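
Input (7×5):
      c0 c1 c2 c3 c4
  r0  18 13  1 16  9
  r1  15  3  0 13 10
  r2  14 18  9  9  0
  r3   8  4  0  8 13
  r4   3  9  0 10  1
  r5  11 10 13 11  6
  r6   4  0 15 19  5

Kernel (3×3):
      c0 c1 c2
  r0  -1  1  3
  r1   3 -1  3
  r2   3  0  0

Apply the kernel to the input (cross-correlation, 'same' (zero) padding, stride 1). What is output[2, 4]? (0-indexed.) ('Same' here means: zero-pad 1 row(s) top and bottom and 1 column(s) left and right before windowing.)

The receptive field on the zero-padded input at this output position is [13 10 0 / 9 0 0 / 8 13 0]. Elementwise product with the kernel and sum: 13·-1 + 10·1 + 0·3 + 9·3 + 0·-1 + 0·3 + 8·3.

48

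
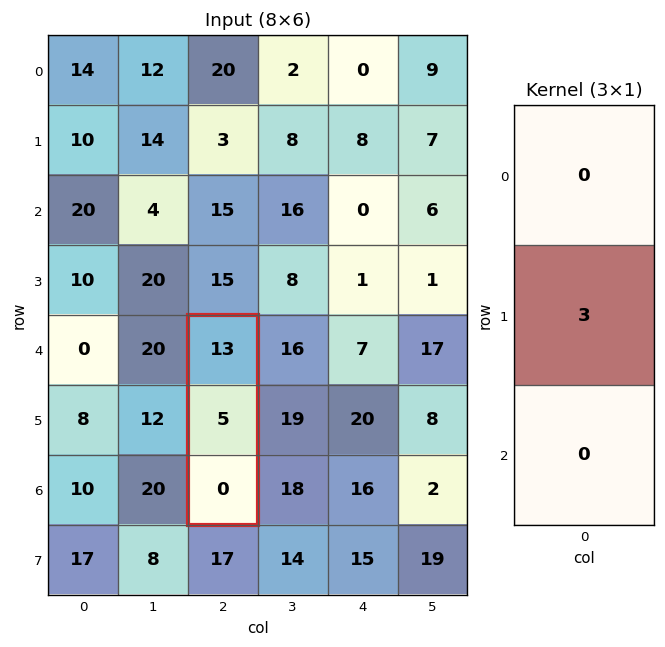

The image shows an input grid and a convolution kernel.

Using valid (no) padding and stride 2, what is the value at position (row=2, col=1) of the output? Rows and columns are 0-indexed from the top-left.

The receptive field on the input at this output position is [13 / 5 / 0]. Elementwise product with the kernel and sum: 5·3.

15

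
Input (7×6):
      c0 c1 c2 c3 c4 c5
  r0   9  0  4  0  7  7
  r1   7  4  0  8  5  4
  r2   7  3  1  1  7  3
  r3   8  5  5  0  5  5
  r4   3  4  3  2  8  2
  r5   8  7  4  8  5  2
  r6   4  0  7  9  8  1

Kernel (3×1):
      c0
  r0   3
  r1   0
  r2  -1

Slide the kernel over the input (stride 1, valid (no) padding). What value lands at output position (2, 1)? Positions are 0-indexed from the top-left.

5

The receptive field on the input at this output position is [3 / 5 / 4]. Elementwise product with the kernel and sum: 3·3 + 4·-1.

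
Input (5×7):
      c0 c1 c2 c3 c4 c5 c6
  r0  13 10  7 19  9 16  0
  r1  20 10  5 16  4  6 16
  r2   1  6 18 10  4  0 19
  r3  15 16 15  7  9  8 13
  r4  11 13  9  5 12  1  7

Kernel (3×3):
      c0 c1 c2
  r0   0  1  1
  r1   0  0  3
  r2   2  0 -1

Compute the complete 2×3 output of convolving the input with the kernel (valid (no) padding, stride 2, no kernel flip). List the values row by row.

Output[0,0]: The receptive field on the input at this output position is [13 10 7 / 20 10 5 / 1 6 18]. Elementwise product with the kernel and sum: 10·1 + 7·1 + 5·3 + 1·2 + 18·-1.

16 72 53
82 47 75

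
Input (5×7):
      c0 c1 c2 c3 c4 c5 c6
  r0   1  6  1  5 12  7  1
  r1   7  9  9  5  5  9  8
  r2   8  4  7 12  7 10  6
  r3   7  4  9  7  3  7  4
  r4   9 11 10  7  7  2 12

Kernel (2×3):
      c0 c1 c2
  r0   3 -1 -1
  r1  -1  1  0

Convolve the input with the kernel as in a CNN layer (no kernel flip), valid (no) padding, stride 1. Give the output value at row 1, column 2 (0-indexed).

The receptive field on the input at this output position is [9 5 5 / 7 12 7]. Elementwise product with the kernel and sum: 9·3 + 5·-1 + 5·-1 + 7·-1 + 12·1.

22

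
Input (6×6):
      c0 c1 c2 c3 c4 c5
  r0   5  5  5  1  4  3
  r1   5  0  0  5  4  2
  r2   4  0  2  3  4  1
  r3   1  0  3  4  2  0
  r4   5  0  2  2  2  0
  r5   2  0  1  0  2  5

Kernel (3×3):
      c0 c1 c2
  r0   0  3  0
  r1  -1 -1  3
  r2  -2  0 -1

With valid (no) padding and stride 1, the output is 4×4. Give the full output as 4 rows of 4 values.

0 27 2 2
-3 3 14 0
-4 13 2 2
-4 13 10 -3

Output[0,0]: The receptive field on the input at this output position is [5 5 5 / 5 0 0 / 4 0 2]. Elementwise product with the kernel and sum: 5·3 + 5·-1 + 0·-1 + 0·3 + 4·-2 + 2·-1.
Output[0,1]: The receptive field on the input at this output position is [5 5 1 / 0 0 5 / 0 2 3]. Elementwise product with the kernel and sum: 5·3 + 0·-1 + 0·-1 + 5·3 + 0·-2 + 3·-1.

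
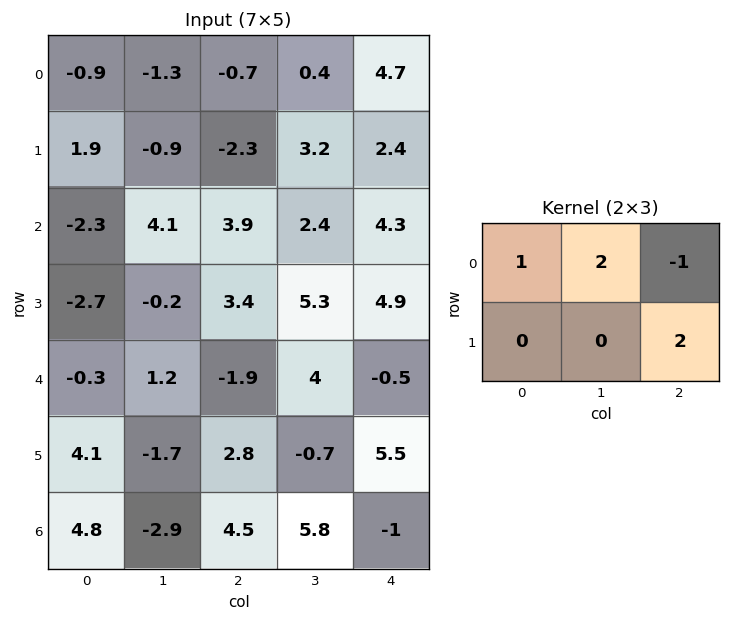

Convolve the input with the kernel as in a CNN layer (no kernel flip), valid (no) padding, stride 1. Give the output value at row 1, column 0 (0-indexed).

The receptive field on the input at this output position is [1.9 -0.9 -2.3 / -2.3 4.1 3.9]. Elementwise product with the kernel and sum: 1.9·1 + -0.9·2 + -2.3·-1 + 3.9·2.

10.2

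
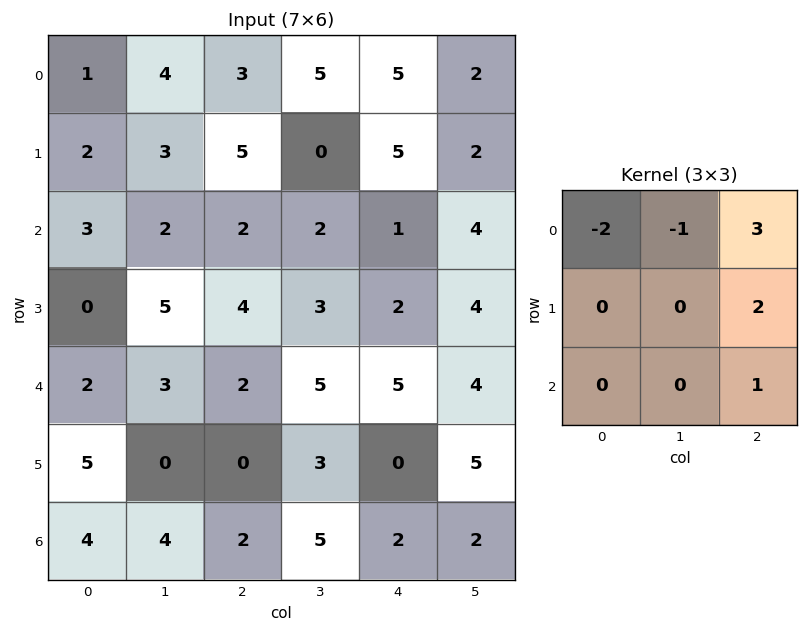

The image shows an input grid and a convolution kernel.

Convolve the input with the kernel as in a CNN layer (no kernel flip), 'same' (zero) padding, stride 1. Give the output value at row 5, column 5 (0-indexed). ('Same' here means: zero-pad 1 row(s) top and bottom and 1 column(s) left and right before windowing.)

The receptive field on the zero-padded input at this output position is [5 4 0 / 0 5 0 / 2 2 0]. Elementwise product with the kernel and sum: 5·-2 + 4·-1 + 0·3 + 0·2 + 0·1.

-14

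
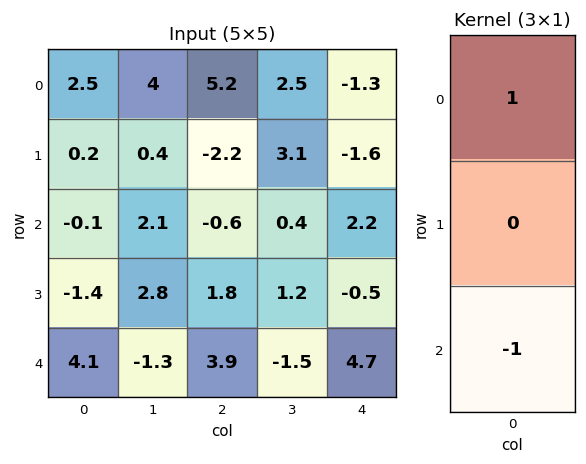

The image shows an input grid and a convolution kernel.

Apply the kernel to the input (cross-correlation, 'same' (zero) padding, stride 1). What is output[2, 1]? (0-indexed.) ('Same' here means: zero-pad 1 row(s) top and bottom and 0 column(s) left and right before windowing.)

-2.4

The receptive field on the zero-padded input at this output position is [0.4 / 2.1 / 2.8]. Elementwise product with the kernel and sum: 0.4·1 + 2.8·-1.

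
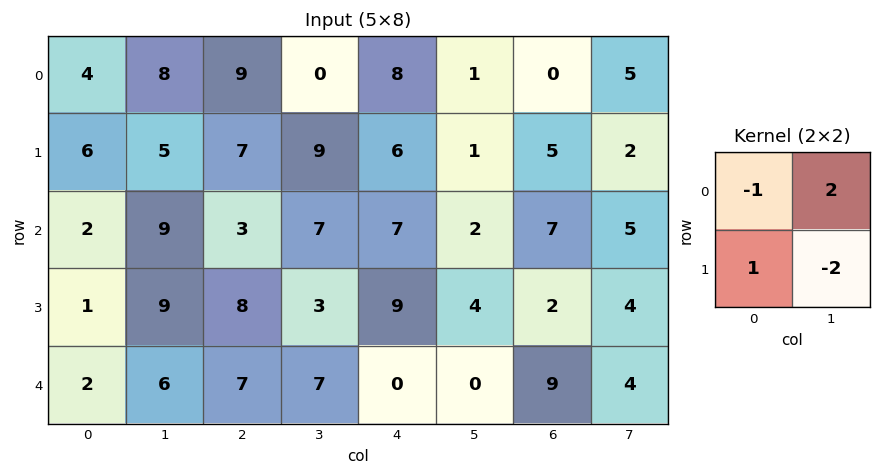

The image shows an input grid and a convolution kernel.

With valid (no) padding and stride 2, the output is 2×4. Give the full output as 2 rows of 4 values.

Output[0,0]: The receptive field on the input at this output position is [4 8 / 6 5]. Elementwise product with the kernel and sum: 4·-1 + 8·2 + 6·1 + 5·-2.
Output[0,1]: The receptive field on the input at this output position is [9 0 / 7 9]. Elementwise product with the kernel and sum: 9·-1 + 0·2 + 7·1 + 9·-2.

8 -20 -2 11
-1 13 -2 -3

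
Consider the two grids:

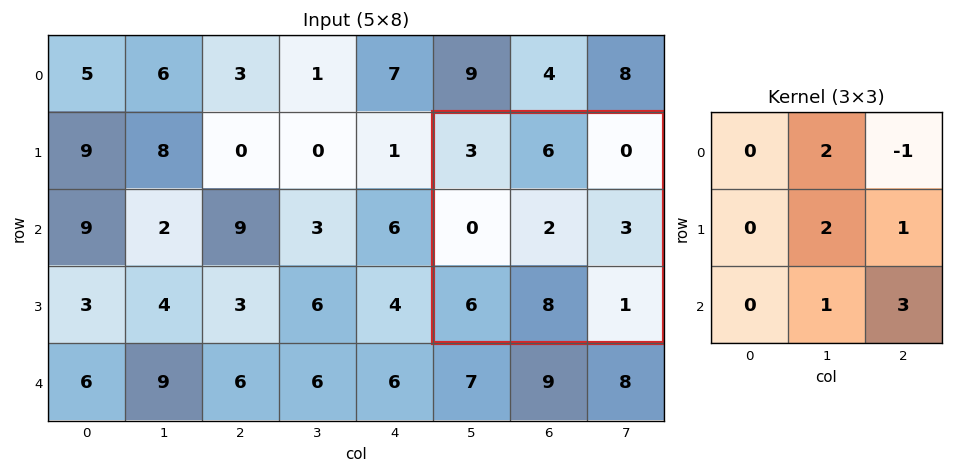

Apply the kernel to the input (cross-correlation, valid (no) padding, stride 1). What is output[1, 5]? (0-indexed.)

30

The receptive field on the input at this output position is [3 6 0 / 0 2 3 / 6 8 1]. Elementwise product with the kernel and sum: 6·2 + 0·-1 + 2·2 + 3·1 + 8·1 + 1·3.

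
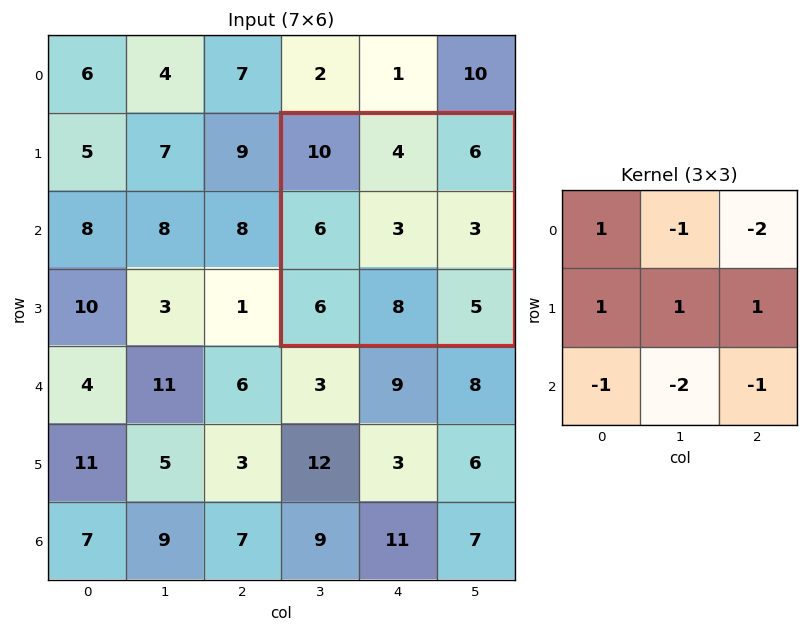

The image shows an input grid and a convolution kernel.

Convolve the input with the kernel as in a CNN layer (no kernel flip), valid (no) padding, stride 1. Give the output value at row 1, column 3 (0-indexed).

-21

The receptive field on the input at this output position is [10 4 6 / 6 3 3 / 6 8 5]. Elementwise product with the kernel and sum: 10·1 + 4·-1 + 6·-2 + 6·1 + 3·1 + 3·1 + 6·-1 + 8·-2 + 5·-1.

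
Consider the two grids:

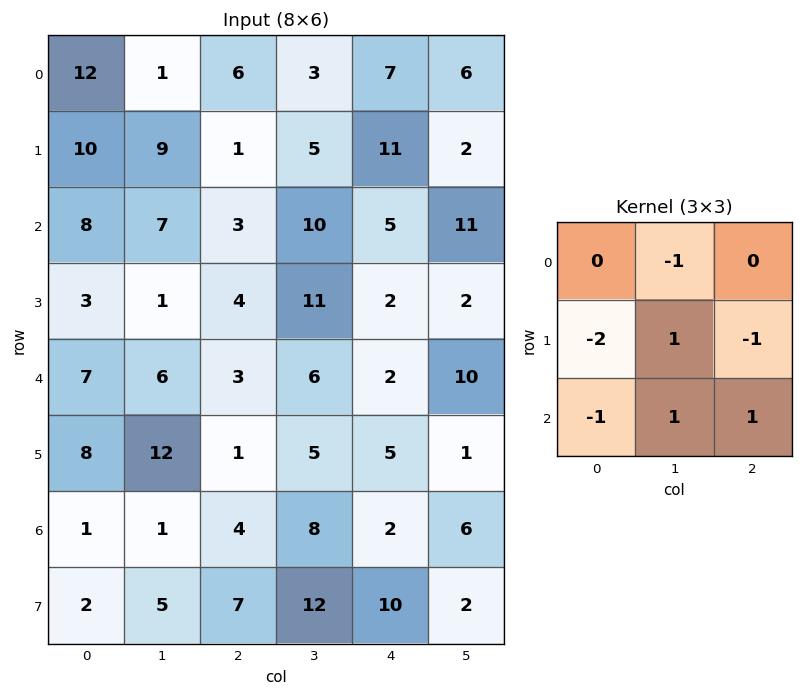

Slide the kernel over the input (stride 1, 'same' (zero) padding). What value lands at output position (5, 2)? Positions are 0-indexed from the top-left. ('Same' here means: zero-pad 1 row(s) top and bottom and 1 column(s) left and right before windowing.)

The receptive field on the zero-padded input at this output position is [6 3 6 / 12 1 5 / 1 4 8]. Elementwise product with the kernel and sum: 3·-1 + 12·-2 + 1·1 + 5·-1 + 1·-1 + 4·1 + 8·1.

-20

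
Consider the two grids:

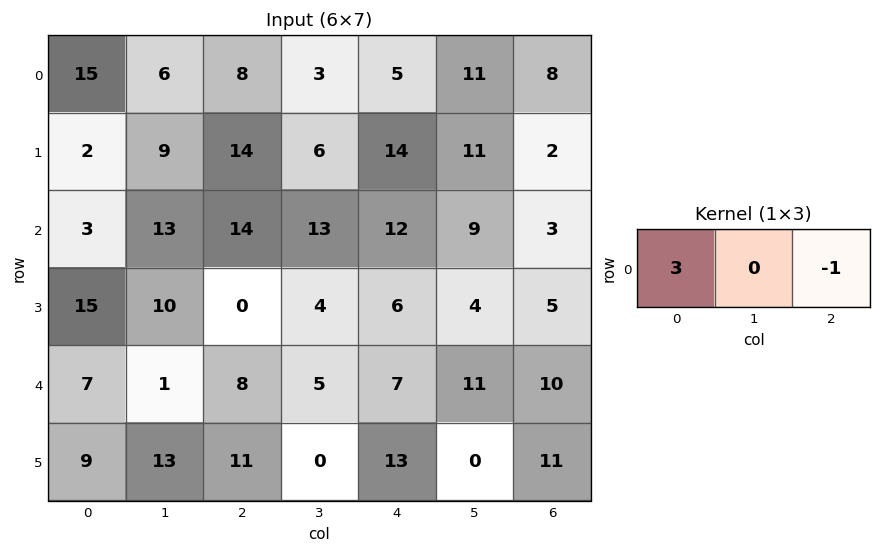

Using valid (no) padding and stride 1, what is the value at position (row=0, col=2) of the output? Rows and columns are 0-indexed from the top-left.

19

The receptive field on the input at this output position is [8 3 5]. Elementwise product with the kernel and sum: 8·3 + 5·-1.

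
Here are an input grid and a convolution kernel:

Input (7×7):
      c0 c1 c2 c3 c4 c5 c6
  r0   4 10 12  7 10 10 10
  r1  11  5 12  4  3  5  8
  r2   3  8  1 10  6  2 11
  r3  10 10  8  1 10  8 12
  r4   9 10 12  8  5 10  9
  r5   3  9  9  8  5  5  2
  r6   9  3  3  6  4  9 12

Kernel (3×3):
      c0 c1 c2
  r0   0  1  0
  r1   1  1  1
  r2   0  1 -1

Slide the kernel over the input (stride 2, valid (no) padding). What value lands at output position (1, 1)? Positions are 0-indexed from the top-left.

The receptive field on the input at this output position is [1 10 6 / 8 1 10 / 12 8 5]. Elementwise product with the kernel and sum: 10·1 + 8·1 + 1·1 + 10·1 + 8·1 + 5·-1.

32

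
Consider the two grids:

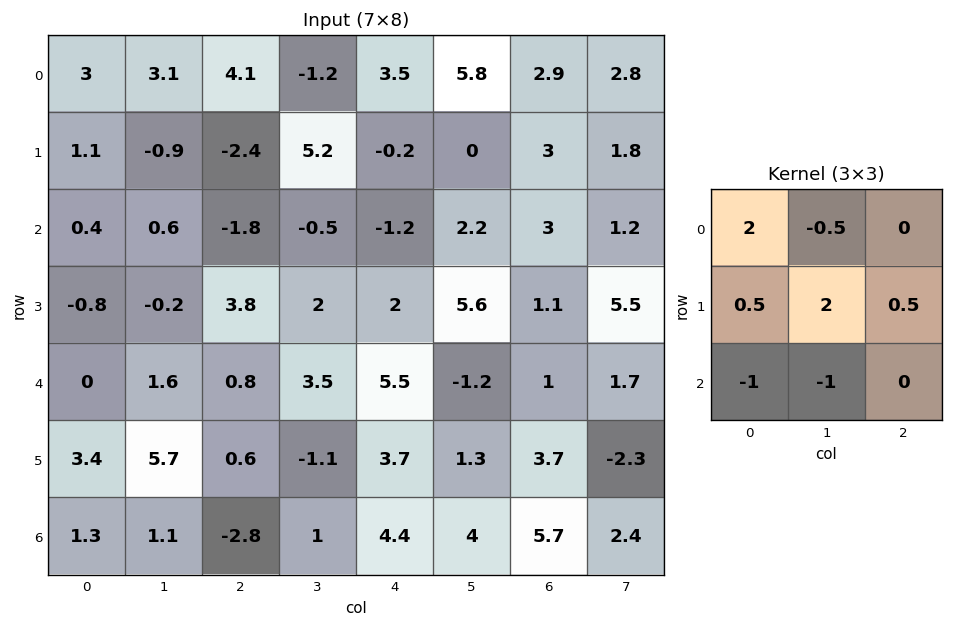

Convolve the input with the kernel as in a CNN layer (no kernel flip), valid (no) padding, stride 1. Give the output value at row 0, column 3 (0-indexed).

The receptive field on the input at this output position is [-1.2 3.5 5.8 / 5.2 -0.2 0 / -0.5 -1.2 2.2]. Elementwise product with the kernel and sum: -1.2·2 + 3.5·-0.5 + 5.2·0.5 + -0.2·2 + 0·0.5 + -0.5·-1 + -1.2·-1.

-0.25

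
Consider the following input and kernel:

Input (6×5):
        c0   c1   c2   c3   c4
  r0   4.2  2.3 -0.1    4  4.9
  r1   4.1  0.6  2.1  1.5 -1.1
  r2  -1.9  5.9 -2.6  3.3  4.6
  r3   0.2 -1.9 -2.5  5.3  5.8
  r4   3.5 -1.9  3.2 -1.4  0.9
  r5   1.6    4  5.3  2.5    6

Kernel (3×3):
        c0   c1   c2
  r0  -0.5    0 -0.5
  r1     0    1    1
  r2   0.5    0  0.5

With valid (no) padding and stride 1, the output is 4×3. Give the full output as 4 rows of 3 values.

Output[0,0]: The receptive field on the input at this output position is [4.2 2.3 -0.1 / 4.1 0.6 2.1 / -1.9 5.9 -2.6]. Elementwise product with the kernel and sum: 4.2·-0.5 + -0.1·-0.5 + 0.6·1 + 2.1·1 + -1.9·0.5 + -2.6·0.5.
Output[0,1]: The receptive field on the input at this output position is [2.3 -0.1 4 / 0.6 2.1 1.5 / 5.9 -2.6 3.3]. Elementwise product with the kernel and sum: 2.3·-0.5 + 4·-0.5 + 2.1·1 + 1.5·1 + 5.9·0.5 + 3.3·0.5.

-1.6 5.05 -1
-0.95 1.35 9.05
1.2 -3.45 12.15
5.9 3.35 3.5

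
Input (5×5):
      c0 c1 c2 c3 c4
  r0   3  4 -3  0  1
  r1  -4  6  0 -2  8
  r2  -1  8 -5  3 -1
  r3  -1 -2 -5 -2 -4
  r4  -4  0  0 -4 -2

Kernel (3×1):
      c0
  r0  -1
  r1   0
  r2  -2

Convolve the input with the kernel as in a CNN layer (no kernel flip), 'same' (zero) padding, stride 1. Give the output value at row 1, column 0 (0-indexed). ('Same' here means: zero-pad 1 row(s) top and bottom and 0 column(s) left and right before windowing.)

-1

The receptive field on the zero-padded input at this output position is [3 / -4 / -1]. Elementwise product with the kernel and sum: 3·-1 + -1·-2.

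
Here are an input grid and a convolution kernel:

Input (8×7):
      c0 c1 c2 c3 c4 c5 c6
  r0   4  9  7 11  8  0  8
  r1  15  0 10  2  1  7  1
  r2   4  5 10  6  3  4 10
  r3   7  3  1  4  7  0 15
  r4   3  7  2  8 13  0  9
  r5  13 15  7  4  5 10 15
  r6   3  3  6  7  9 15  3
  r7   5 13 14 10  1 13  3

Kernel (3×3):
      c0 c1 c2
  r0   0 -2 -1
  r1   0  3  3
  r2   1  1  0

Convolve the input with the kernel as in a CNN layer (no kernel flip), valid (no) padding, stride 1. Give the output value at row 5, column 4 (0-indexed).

33

The receptive field on the input at this output position is [5 10 15 / 9 15 3 / 1 13 3]. Elementwise product with the kernel and sum: 10·-2 + 15·-1 + 15·3 + 3·3 + 1·1 + 13·1.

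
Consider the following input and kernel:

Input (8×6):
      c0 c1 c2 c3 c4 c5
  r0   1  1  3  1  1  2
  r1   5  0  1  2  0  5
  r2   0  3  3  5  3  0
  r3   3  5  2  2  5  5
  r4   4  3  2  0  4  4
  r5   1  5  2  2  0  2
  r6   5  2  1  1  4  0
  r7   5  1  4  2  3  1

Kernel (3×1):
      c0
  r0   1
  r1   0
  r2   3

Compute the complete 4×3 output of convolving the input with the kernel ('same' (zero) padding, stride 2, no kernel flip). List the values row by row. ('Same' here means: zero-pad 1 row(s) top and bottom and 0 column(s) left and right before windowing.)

Output[0,0]: The receptive field on the zero-padded input at this output position is [0 / 1 / 5]. Elementwise product with the kernel and sum: 0·1 + 5·3.
Output[0,1]: The receptive field on the zero-padded input at this output position is [0 / 3 / 1]. Elementwise product with the kernel and sum: 0·1 + 1·3.

15 3 0
14 7 15
6 8 5
16 14 9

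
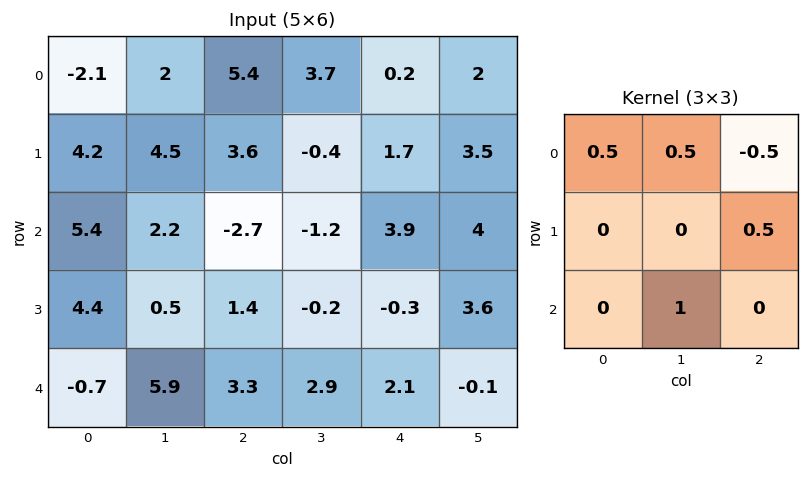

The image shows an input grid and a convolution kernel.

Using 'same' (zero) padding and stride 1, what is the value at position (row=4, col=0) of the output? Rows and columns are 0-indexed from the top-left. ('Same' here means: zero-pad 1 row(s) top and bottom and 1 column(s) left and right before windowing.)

The receptive field on the zero-padded input at this output position is [0 4.4 0.5 / 0 -0.7 5.9 / 0 0 0]. Elementwise product with the kernel and sum: 0·0.5 + 4.4·0.5 + 0.5·-0.5 + 5.9·0.5 + 0·1.

4.9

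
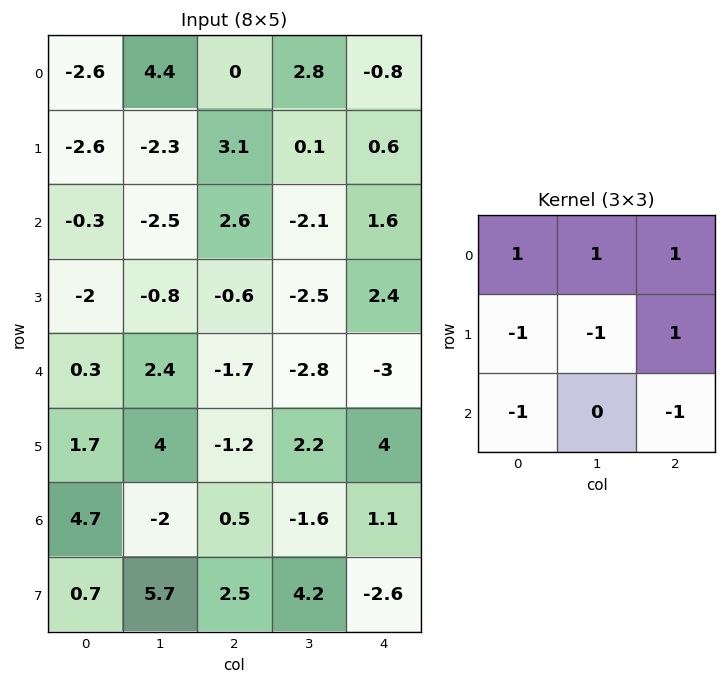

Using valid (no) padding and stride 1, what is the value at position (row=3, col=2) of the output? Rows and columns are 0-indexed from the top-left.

-2

The receptive field on the input at this output position is [-0.6 -2.5 2.4 / -1.7 -2.8 -3 / -1.2 2.2 4]. Elementwise product with the kernel and sum: -0.6·1 + -2.5·1 + 2.4·1 + -1.7·-1 + -2.8·-1 + -3·1 + -1.2·-1 + 4·-1.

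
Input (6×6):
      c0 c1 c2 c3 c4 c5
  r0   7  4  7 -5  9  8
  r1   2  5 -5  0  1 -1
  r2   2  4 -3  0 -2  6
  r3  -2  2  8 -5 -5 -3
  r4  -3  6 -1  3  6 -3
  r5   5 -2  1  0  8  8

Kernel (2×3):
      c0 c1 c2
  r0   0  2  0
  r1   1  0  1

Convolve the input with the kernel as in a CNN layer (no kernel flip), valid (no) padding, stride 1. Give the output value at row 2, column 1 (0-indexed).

The receptive field on the input at this output position is [4 -3 0 / 2 8 -5]. Elementwise product with the kernel and sum: -3·2 + 2·1 + -5·1.

-9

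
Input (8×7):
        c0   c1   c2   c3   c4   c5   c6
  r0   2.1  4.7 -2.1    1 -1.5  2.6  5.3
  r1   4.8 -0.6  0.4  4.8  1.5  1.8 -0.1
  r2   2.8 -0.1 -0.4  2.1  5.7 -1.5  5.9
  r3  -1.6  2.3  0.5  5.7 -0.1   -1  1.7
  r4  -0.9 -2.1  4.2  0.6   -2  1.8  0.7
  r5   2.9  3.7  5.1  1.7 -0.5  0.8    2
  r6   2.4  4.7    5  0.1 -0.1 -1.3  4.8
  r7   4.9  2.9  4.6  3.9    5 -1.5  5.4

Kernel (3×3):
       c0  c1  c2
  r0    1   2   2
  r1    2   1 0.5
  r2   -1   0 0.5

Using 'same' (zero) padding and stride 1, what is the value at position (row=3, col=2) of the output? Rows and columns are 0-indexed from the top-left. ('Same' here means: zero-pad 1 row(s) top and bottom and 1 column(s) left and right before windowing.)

The receptive field on the zero-padded input at this output position is [-0.1 -0.4 2.1 / 2.3 0.5 5.7 / -2.1 4.2 0.6]. Elementwise product with the kernel and sum: -0.1·1 + -0.4·2 + 2.1·2 + 2.3·2 + 0.5·1 + 5.7·0.5 + -2.1·-1 + 0.6·0.5.

13.65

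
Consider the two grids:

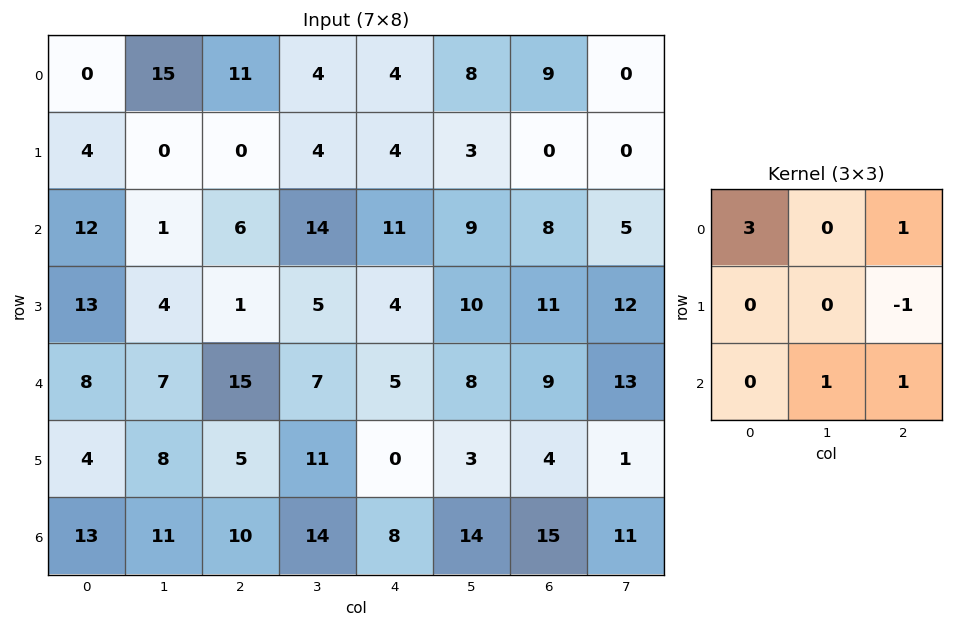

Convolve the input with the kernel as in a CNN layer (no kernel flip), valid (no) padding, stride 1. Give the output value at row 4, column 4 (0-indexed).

The receptive field on the input at this output position is [5 8 9 / 0 3 4 / 8 14 15]. Elementwise product with the kernel and sum: 5·3 + 9·1 + 4·-1 + 14·1 + 15·1.

49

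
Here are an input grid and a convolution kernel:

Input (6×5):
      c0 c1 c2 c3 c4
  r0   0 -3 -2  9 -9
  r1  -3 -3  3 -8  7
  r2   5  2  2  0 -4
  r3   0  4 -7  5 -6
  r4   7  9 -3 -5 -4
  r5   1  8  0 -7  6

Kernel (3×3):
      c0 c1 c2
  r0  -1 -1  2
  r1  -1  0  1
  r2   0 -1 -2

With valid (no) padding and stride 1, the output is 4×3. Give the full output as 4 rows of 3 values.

-1 16 -13
19 -21 20
-13 10 4
-36 13 -16

Output[0,0]: The receptive field on the input at this output position is [0 -3 -2 / -3 -3 3 / 5 2 2]. Elementwise product with the kernel and sum: 0·-1 + -3·-1 + -2·2 + -3·-1 + 3·1 + 2·-1 + 2·-2.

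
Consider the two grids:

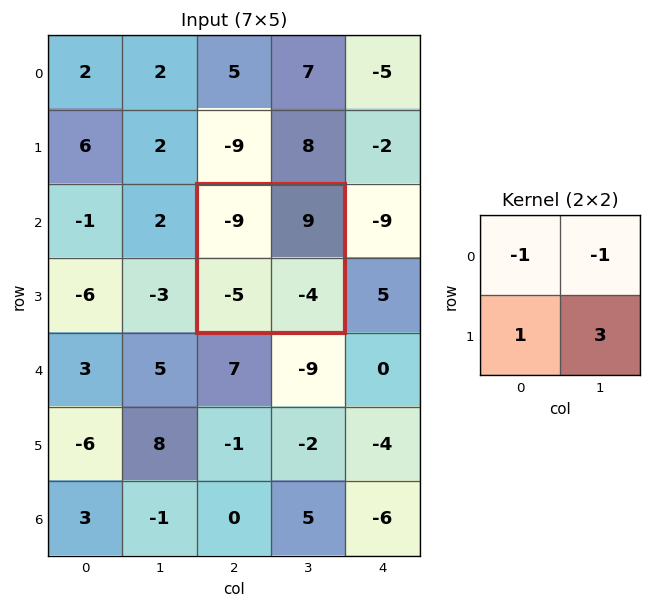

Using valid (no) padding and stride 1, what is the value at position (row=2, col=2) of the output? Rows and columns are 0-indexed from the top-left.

The receptive field on the input at this output position is [-9 9 / -5 -4]. Elementwise product with the kernel and sum: -9·-1 + 9·-1 + -5·1 + -4·3.

-17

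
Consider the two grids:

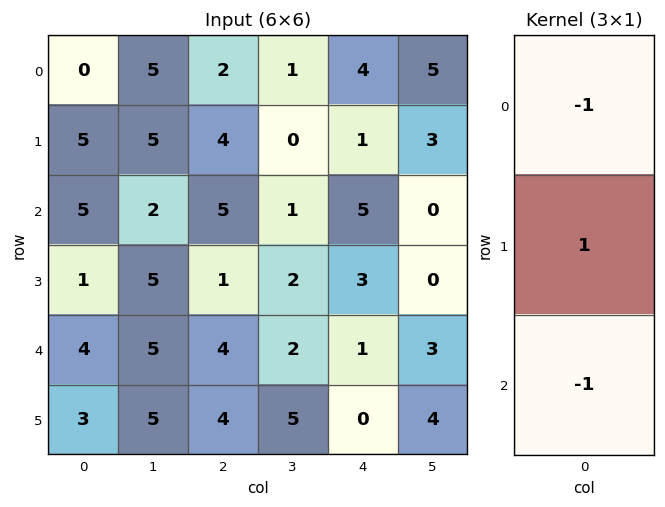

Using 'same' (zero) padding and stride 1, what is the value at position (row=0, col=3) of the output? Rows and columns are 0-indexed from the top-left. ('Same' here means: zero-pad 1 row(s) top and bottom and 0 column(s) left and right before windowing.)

The receptive field on the zero-padded input at this output position is [0 / 1 / 0]. Elementwise product with the kernel and sum: 0·-1 + 1·1 + 0·-1.

1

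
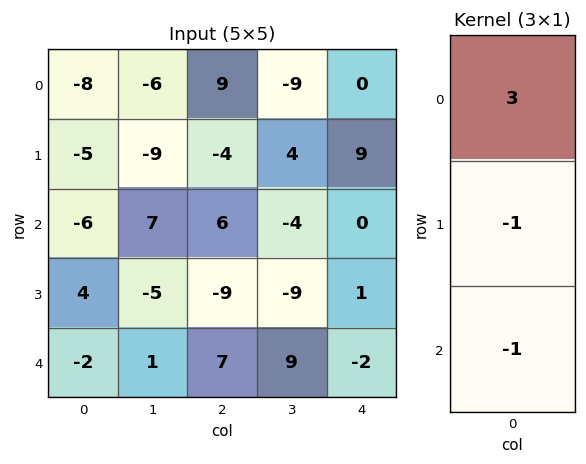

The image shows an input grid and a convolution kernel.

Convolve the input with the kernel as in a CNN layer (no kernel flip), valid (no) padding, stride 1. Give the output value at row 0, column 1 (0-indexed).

-16

The receptive field on the input at this output position is [-6 / -9 / 7]. Elementwise product with the kernel and sum: -6·3 + -9·-1 + 7·-1.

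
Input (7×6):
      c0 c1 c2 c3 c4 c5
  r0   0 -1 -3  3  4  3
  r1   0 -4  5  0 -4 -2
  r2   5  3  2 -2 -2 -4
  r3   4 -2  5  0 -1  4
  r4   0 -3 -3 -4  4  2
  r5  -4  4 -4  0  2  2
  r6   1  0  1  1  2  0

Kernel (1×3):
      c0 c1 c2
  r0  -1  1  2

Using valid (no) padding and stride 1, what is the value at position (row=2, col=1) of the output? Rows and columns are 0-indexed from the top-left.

-5

The receptive field on the input at this output position is [3 2 -2]. Elementwise product with the kernel and sum: 3·-1 + 2·1 + -2·2.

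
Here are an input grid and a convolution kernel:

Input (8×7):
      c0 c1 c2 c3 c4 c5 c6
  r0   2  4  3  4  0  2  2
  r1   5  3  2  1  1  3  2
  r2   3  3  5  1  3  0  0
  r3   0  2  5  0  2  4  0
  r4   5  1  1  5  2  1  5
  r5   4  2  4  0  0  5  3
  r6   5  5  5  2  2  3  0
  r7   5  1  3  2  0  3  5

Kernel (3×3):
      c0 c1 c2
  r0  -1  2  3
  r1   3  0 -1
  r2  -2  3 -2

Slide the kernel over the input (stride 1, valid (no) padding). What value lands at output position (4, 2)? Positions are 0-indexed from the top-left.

The receptive field on the input at this output position is [1 5 2 / 4 0 0 / 5 2 2]. Elementwise product with the kernel and sum: 1·-1 + 5·2 + 2·3 + 4·3 + 0·-1 + 5·-2 + 2·3 + 2·-2.

19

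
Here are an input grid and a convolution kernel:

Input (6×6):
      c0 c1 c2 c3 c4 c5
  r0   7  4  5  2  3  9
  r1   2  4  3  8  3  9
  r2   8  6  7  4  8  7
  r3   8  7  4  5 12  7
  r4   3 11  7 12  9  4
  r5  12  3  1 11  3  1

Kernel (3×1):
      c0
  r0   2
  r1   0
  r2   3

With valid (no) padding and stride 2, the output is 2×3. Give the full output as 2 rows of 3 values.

38 31 30
25 35 43

Output[0,0]: The receptive field on the input at this output position is [7 / 2 / 8]. Elementwise product with the kernel and sum: 7·2 + 8·3.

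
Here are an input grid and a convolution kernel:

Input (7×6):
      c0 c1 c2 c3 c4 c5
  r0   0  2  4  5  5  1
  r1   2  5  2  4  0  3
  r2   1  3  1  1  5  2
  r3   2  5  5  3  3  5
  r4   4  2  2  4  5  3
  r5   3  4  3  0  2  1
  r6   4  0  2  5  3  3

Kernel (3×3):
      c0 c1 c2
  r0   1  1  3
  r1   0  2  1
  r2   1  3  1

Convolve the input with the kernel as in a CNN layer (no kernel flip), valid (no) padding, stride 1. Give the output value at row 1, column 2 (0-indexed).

The receptive field on the input at this output position is [2 4 0 / 1 1 5 / 5 3 3]. Elementwise product with the kernel and sum: 2·1 + 4·1 + 0·3 + 1·2 + 5·1 + 5·1 + 3·3 + 3·1.

30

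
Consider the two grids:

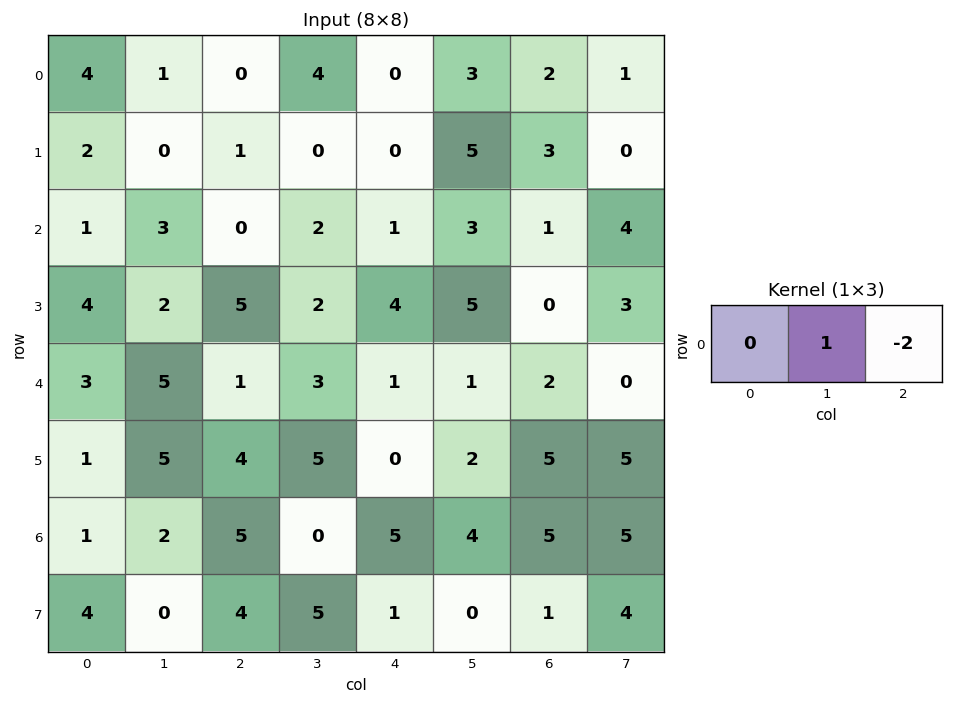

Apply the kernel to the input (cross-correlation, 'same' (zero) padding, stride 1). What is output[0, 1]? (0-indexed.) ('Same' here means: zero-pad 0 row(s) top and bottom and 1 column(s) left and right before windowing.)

1

The receptive field on the zero-padded input at this output position is [4 1 0]. Elementwise product with the kernel and sum: 1·1 + 0·-2.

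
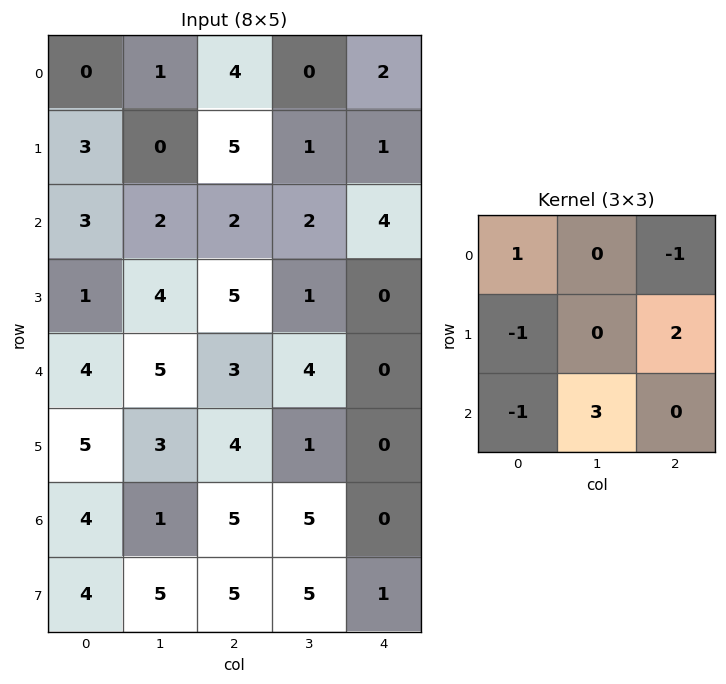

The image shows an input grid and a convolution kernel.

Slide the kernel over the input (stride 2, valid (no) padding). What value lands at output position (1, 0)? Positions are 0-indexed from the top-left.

21

The receptive field on the input at this output position is [3 2 2 / 1 4 5 / 4 5 3]. Elementwise product with the kernel and sum: 3·1 + 2·-1 + 1·-1 + 5·2 + 4·-1 + 5·3.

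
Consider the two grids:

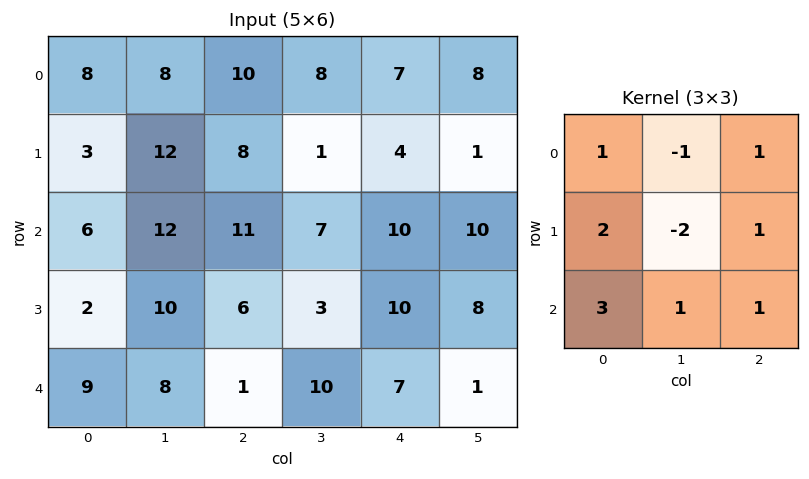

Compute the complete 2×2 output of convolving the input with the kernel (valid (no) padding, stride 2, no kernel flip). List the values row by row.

Output[0,0]: The receptive field on the input at this output position is [8 8 10 / 3 12 8 / 6 12 11]. Elementwise product with the kernel and sum: 8·1 + 8·-1 + 10·1 + 3·2 + 12·-2 + 8·1 + 6·3 + 12·1 + 11·1.

41 77
31 50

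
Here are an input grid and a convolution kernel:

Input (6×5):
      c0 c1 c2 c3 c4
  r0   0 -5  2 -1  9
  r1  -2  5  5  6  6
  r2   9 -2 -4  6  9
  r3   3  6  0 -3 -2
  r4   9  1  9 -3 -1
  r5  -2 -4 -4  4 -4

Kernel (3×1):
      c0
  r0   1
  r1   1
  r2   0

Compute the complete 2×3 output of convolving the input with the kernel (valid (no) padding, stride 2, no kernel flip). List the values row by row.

-2 7 15
12 -4 7

Output[0,0]: The receptive field on the input at this output position is [0 / -2 / 9]. Elementwise product with the kernel and sum: 0·1 + -2·1.
Output[0,1]: The receptive field on the input at this output position is [2 / 5 / -4]. Elementwise product with the kernel and sum: 2·1 + 5·1.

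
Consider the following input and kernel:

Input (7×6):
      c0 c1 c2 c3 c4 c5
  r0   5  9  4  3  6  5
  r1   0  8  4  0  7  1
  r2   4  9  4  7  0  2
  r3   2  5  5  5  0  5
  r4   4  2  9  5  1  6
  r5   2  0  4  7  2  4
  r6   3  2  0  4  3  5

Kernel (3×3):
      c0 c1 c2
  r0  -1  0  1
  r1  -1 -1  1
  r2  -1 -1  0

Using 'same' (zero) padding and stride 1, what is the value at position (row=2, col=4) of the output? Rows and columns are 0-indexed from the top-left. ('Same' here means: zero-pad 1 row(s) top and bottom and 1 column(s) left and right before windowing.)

The receptive field on the zero-padded input at this output position is [0 7 1 / 7 0 2 / 5 0 5]. Elementwise product with the kernel and sum: 0·-1 + 1·1 + 7·-1 + 0·-1 + 2·1 + 5·-1 + 0·-1.

-9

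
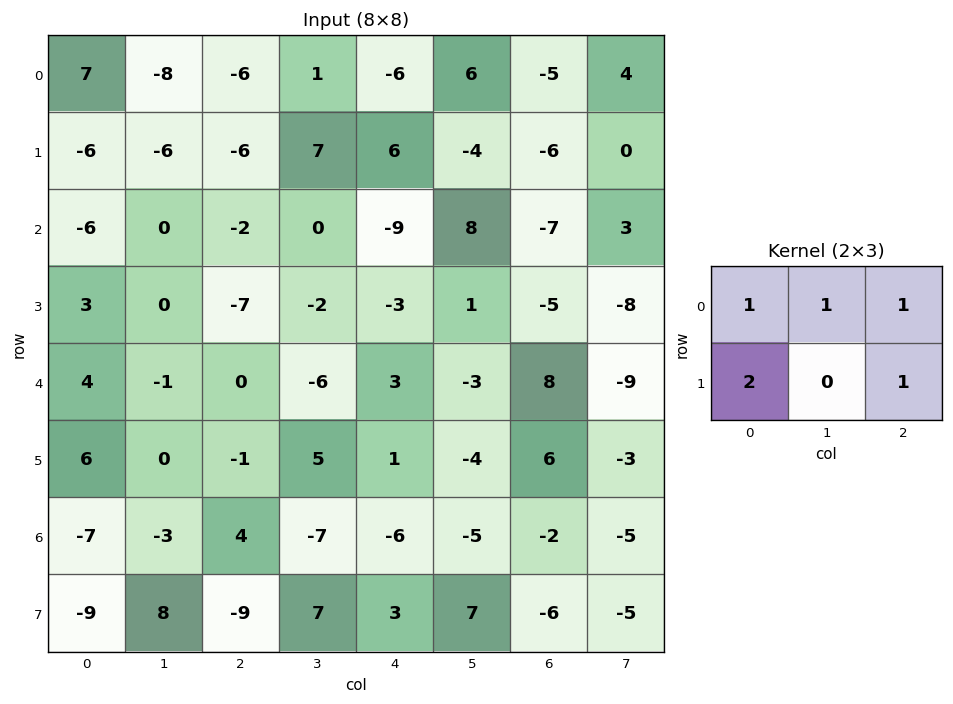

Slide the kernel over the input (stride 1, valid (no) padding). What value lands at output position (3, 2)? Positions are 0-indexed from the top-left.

The receptive field on the input at this output position is [-7 -2 -3 / 0 -6 3]. Elementwise product with the kernel and sum: -7·1 + -2·1 + -3·1 + 0·2 + 3·1.

-9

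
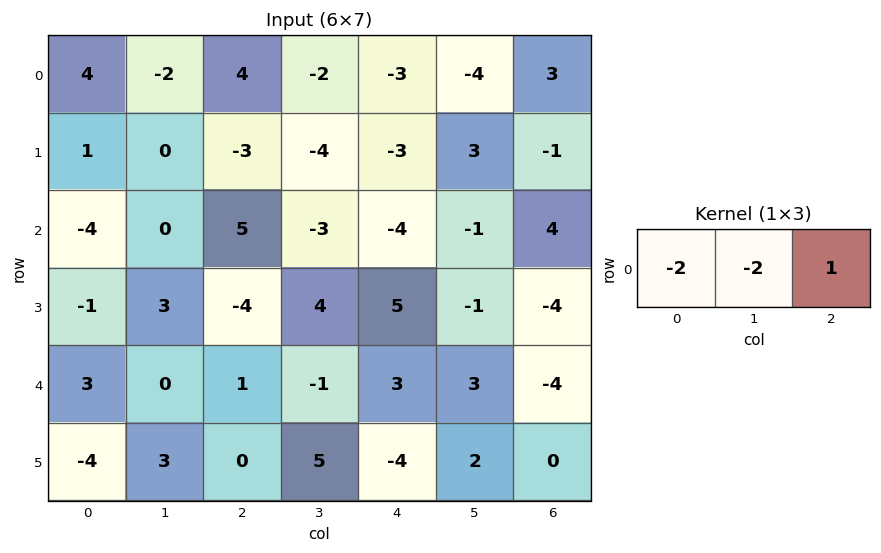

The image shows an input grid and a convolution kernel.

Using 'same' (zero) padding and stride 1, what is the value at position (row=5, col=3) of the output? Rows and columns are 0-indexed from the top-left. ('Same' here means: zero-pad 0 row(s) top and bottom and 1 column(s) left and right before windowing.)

-14

The receptive field on the zero-padded input at this output position is [0 5 -4]. Elementwise product with the kernel and sum: 0·-2 + 5·-2 + -4·1.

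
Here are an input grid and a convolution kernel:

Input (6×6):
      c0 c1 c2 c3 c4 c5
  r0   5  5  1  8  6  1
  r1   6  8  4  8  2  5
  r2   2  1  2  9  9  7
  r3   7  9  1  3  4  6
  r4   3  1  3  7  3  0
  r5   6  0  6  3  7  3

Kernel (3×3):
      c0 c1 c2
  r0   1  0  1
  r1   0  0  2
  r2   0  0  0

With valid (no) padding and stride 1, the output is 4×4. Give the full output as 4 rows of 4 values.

Output[0,0]: The receptive field on the input at this output position is [5 5 1 / 6 8 4 / 2 1 2]. Elementwise product with the kernel and sum: 5·1 + 1·1 + 4·2.

14 29 11 19
14 34 24 27
6 16 19 28
14 26 11 9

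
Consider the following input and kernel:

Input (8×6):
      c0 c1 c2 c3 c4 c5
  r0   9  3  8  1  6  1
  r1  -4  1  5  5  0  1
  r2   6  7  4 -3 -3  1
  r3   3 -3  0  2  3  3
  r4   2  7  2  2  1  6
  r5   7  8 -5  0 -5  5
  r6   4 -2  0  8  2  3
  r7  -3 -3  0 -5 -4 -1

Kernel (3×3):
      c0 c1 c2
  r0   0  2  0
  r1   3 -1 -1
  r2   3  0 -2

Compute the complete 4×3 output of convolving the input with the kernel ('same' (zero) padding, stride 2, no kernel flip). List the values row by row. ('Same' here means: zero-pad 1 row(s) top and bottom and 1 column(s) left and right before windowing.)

Output[0,0]: The receptive field on the zero-padded input at this output position is [0 0 0 / 0 9 3 / 0 -4 1]. Elementwise product with the kernel and sum: 0·2 + 0·3 + 9·-1 + 3·-1 + 0·3 + 1·-2.

-14 -7 9
-15 17 -7
-19 41 -5
18 -23 -4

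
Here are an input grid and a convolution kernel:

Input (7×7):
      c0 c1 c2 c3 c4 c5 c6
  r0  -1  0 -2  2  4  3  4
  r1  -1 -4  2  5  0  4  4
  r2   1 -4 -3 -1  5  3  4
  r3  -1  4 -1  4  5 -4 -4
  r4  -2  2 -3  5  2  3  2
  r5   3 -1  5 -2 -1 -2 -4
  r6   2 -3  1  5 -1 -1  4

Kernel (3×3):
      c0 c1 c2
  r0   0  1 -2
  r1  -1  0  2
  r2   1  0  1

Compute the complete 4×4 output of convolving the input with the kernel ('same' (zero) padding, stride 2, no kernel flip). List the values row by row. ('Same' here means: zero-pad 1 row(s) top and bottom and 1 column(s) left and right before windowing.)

-4 5 13 1
3 2 -1 -3
-6 -4 10 -9
-1 22 -4 -3

Output[0,0]: The receptive field on the zero-padded input at this output position is [0 0 0 / 0 -1 0 / 0 -1 -4]. Elementwise product with the kernel and sum: 0·1 + 0·-2 + 0·-1 + 0·2 + 0·1 + -4·1.
Output[0,1]: The receptive field on the zero-padded input at this output position is [0 0 0 / 0 -2 2 / -4 2 5]. Elementwise product with the kernel and sum: 0·1 + 0·-2 + 0·-1 + 2·2 + -4·1 + 5·1.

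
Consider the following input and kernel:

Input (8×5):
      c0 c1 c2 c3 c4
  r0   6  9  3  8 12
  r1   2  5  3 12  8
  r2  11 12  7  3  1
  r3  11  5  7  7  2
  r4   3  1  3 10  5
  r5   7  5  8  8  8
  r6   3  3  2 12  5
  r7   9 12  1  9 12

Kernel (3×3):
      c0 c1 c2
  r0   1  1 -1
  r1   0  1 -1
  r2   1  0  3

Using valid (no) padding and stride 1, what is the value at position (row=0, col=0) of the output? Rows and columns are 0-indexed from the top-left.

The receptive field on the input at this output position is [6 9 3 / 2 5 3 / 11 12 7]. Elementwise product with the kernel and sum: 6·1 + 9·1 + 3·-1 + 5·1 + 3·-1 + 11·1 + 7·3.

46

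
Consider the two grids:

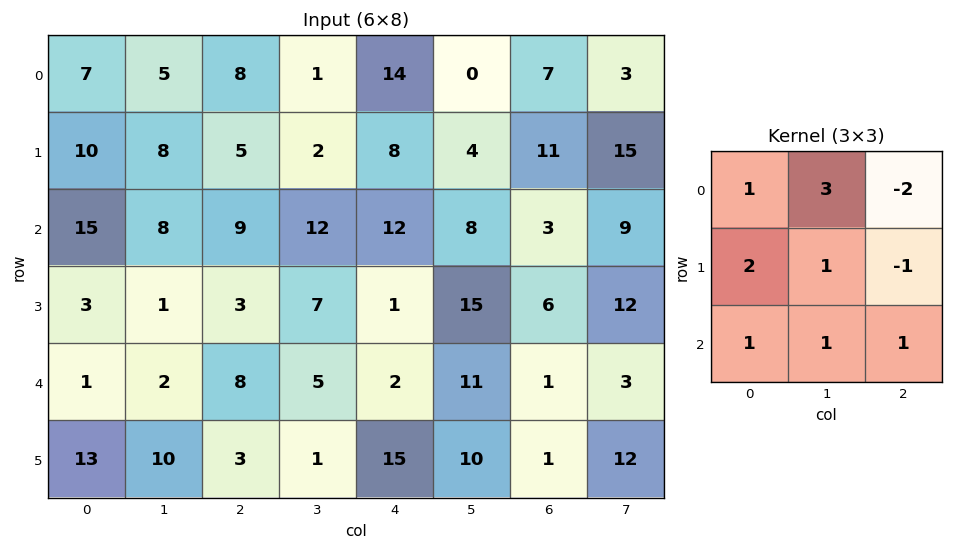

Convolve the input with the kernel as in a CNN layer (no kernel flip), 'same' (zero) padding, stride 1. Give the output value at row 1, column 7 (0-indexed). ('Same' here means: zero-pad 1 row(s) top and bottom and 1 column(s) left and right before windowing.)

65

The receptive field on the zero-padded input at this output position is [7 3 0 / 11 15 0 / 3 9 0]. Elementwise product with the kernel and sum: 7·1 + 3·3 + 0·-2 + 11·2 + 15·1 + 0·-1 + 3·1 + 9·1 + 0·1.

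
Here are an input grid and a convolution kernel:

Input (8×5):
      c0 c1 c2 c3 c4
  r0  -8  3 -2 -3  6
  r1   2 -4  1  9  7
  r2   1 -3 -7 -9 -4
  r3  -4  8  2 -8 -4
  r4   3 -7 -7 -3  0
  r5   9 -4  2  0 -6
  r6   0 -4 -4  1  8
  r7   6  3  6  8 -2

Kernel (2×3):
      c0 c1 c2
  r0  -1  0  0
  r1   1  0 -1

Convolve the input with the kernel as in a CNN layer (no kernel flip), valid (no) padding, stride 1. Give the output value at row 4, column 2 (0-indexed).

The receptive field on the input at this output position is [-7 -3 0 / 2 0 -6]. Elementwise product with the kernel and sum: -7·-1 + 2·1 + -6·-1.

15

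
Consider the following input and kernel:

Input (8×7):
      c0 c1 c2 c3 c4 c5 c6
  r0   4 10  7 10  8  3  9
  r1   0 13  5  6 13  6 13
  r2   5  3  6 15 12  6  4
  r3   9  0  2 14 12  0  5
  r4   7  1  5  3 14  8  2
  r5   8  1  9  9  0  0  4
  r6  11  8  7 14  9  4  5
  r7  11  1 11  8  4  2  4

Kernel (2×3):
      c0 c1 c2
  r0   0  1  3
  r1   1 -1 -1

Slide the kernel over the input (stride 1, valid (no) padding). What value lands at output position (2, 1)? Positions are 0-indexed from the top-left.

The receptive field on the input at this output position is [3 6 15 / 0 2 14]. Elementwise product with the kernel and sum: 6·1 + 15·3 + 0·1 + 2·-1 + 14·-1.

35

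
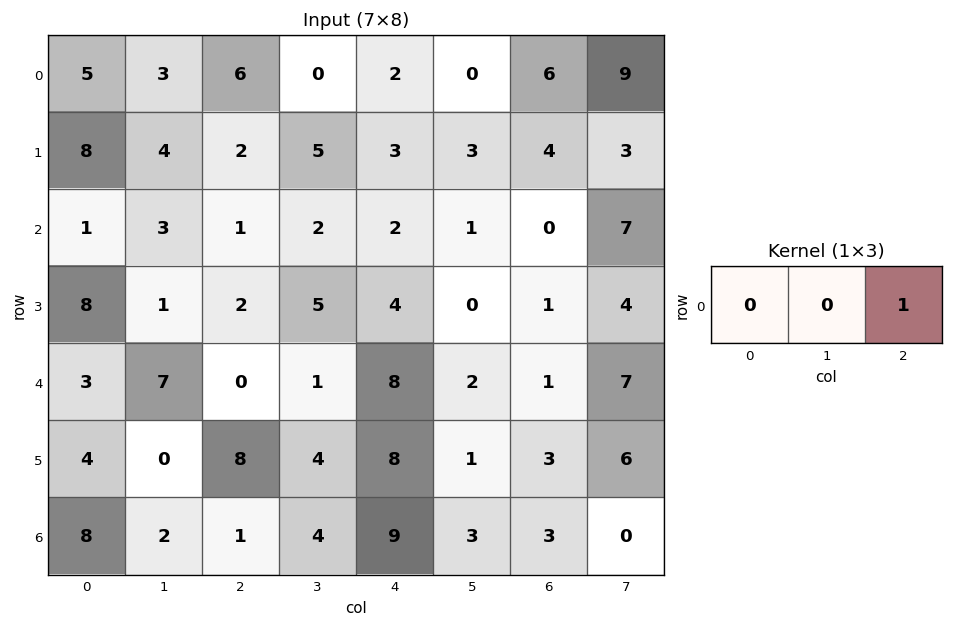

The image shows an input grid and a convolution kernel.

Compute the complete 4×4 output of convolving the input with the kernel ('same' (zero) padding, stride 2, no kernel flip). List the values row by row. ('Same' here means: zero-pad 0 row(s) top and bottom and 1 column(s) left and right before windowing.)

Output[0,0]: The receptive field on the zero-padded input at this output position is [0 5 3]. Elementwise product with the kernel and sum: 3·1.

3 0 0 9
3 2 1 7
7 1 2 7
2 4 3 0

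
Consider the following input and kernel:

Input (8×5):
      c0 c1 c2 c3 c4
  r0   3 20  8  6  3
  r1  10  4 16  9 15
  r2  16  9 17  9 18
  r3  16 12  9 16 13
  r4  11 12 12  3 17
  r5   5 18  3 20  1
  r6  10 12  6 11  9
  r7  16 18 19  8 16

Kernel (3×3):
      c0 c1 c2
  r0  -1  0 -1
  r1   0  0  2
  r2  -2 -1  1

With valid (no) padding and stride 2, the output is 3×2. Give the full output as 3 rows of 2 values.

-3 -6
-37 -19
-43 -41

Output[0,0]: The receptive field on the input at this output position is [3 20 8 / 10 4 16 / 16 9 17]. Elementwise product with the kernel and sum: 3·-1 + 8·-1 + 16·2 + 16·-2 + 9·-1 + 17·1.
Output[0,1]: The receptive field on the input at this output position is [8 6 3 / 16 9 15 / 17 9 18]. Elementwise product with the kernel and sum: 8·-1 + 3·-1 + 15·2 + 17·-2 + 9·-1 + 18·1.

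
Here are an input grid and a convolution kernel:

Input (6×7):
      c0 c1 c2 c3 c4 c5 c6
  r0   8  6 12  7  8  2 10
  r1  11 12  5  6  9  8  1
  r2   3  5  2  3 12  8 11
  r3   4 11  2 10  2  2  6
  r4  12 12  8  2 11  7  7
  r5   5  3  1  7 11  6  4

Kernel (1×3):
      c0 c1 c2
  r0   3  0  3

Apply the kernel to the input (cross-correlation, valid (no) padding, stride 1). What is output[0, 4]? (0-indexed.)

The receptive field on the input at this output position is [8 2 10]. Elementwise product with the kernel and sum: 8·3 + 10·3.

54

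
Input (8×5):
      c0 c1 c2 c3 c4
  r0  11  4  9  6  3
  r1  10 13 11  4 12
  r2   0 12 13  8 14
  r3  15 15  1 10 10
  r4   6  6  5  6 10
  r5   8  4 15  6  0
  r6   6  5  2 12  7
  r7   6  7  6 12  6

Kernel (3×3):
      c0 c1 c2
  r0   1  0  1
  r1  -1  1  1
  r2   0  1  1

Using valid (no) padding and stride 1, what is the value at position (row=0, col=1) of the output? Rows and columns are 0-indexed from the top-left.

33

The receptive field on the input at this output position is [4 9 6 / 13 11 4 / 12 13 8]. Elementwise product with the kernel and sum: 4·1 + 6·1 + 13·-1 + 11·1 + 4·1 + 13·1 + 8·1.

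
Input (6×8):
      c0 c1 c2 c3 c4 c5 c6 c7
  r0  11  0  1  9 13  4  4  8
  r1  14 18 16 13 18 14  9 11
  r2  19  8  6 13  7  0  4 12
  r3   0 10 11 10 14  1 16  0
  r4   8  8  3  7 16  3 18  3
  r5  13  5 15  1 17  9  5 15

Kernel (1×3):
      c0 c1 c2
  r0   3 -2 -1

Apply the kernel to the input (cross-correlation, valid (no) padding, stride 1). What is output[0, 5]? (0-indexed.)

-4

The receptive field on the input at this output position is [4 4 8]. Elementwise product with the kernel and sum: 4·3 + 4·-2 + 8·-1.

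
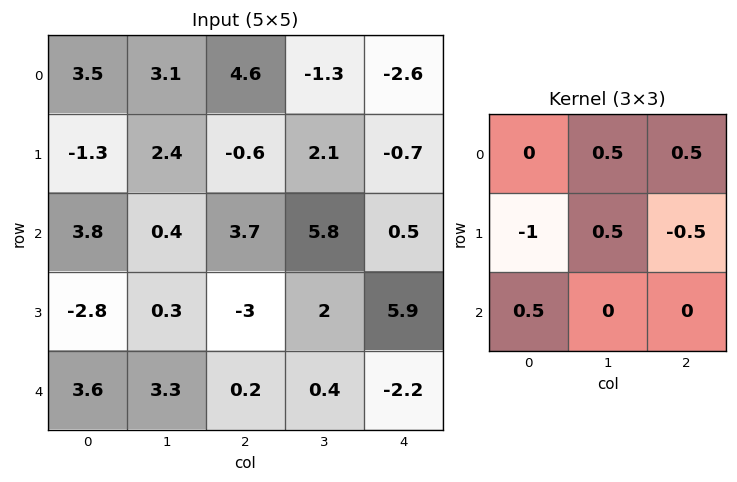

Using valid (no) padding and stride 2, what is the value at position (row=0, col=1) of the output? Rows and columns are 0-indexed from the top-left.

The receptive field on the input at this output position is [4.6 -1.3 -2.6 / -0.6 2.1 -0.7 / 3.7 5.8 0.5]. Elementwise product with the kernel and sum: -1.3·0.5 + -2.6·0.5 + -0.6·-1 + 2.1·0.5 + -0.7·-0.5 + 3.7·0.5.

1.9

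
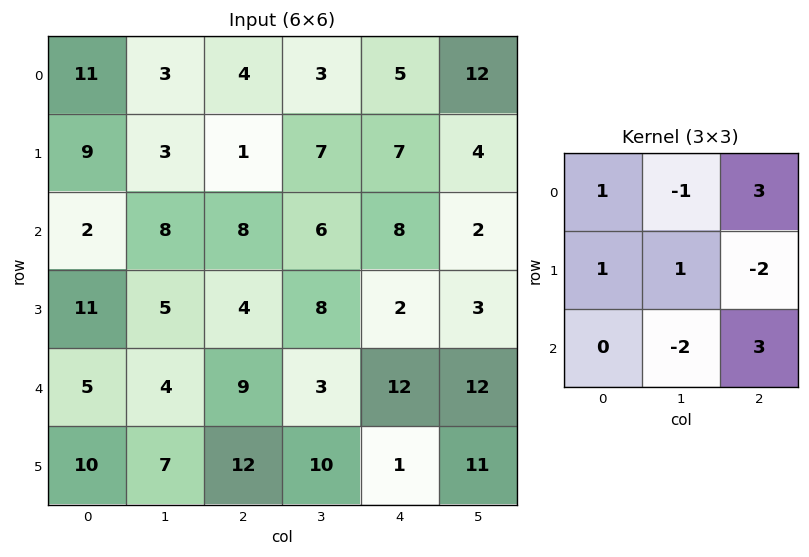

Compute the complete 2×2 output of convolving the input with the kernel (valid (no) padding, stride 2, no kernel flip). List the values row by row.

38 22
45 64

Output[0,0]: The receptive field on the input at this output position is [11 3 4 / 9 3 1 / 2 8 8]. Elementwise product with the kernel and sum: 11·1 + 3·-1 + 4·3 + 9·1 + 3·1 + 1·-2 + 8·-2 + 8·3.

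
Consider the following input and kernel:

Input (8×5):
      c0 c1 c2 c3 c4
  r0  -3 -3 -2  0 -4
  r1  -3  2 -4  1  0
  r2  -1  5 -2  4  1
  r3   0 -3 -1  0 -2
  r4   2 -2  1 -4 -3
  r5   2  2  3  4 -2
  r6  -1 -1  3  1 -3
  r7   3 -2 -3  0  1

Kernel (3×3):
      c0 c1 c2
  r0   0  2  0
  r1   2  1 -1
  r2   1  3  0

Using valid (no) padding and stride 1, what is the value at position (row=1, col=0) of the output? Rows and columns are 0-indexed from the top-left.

The receptive field on the input at this output position is [-3 2 -4 / -1 5 -2 / 0 -3 -1]. Elementwise product with the kernel and sum: 2·2 + -1·2 + 5·1 + -2·-1 + 0·1 + -3·3.

0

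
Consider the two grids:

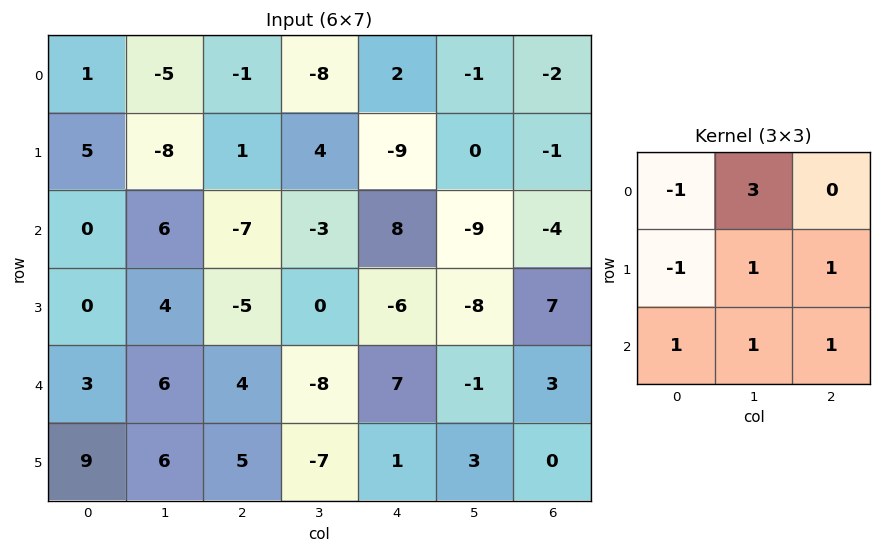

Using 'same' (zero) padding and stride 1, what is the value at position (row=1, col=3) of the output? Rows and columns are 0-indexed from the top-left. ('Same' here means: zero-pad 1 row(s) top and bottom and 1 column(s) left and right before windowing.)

The receptive field on the zero-padded input at this output position is [-1 -8 2 / 1 4 -9 / -7 -3 8]. Elementwise product with the kernel and sum: -1·-1 + -8·3 + 1·-1 + 4·1 + -9·1 + -7·1 + -3·1 + 8·1.

-31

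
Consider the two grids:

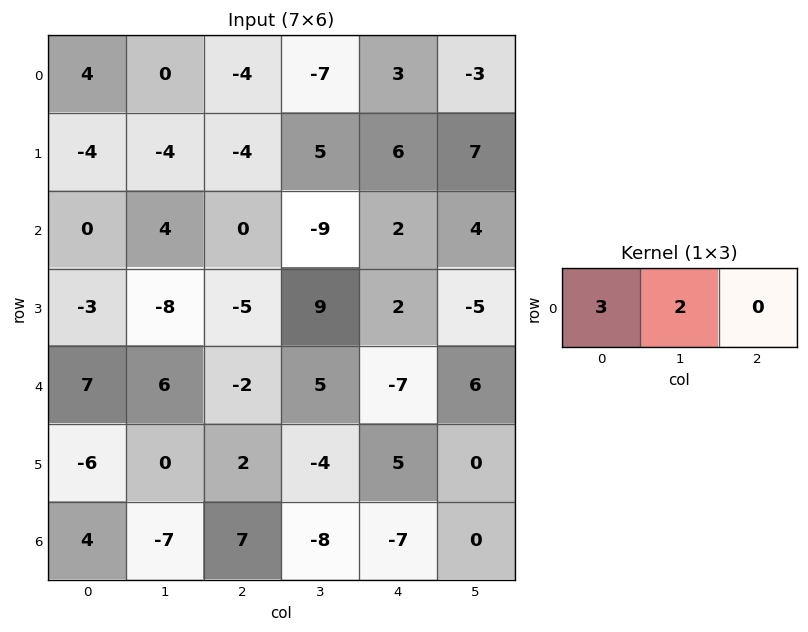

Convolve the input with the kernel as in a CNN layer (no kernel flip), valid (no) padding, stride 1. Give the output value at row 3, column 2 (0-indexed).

3

The receptive field on the input at this output position is [-5 9 2]. Elementwise product with the kernel and sum: -5·3 + 9·2.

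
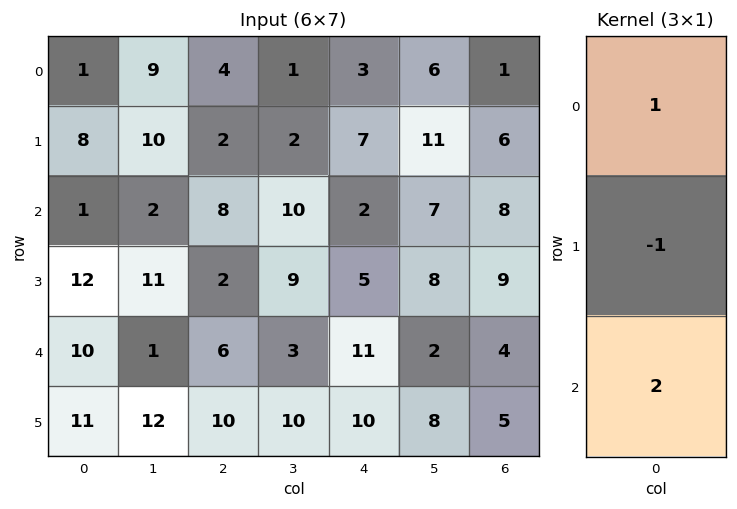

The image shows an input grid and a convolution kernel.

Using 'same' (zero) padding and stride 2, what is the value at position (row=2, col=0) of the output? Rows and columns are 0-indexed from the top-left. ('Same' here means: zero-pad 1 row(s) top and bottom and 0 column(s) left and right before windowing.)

24

The receptive field on the zero-padded input at this output position is [12 / 10 / 11]. Elementwise product with the kernel and sum: 12·1 + 10·-1 + 11·2.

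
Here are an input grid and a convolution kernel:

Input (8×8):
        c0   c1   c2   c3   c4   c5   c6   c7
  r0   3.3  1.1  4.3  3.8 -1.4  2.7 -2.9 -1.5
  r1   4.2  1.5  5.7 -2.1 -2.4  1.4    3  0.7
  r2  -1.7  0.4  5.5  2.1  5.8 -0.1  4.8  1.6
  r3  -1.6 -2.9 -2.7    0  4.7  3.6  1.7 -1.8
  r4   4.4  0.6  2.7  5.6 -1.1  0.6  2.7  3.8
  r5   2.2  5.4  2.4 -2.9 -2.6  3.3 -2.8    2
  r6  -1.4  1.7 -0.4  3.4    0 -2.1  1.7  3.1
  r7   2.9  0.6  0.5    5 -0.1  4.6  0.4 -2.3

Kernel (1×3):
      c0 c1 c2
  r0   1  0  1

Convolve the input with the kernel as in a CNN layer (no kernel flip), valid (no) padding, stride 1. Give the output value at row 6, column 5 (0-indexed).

1

The receptive field on the input at this output position is [-2.1 1.7 3.1]. Elementwise product with the kernel and sum: -2.1·1 + 3.1·1.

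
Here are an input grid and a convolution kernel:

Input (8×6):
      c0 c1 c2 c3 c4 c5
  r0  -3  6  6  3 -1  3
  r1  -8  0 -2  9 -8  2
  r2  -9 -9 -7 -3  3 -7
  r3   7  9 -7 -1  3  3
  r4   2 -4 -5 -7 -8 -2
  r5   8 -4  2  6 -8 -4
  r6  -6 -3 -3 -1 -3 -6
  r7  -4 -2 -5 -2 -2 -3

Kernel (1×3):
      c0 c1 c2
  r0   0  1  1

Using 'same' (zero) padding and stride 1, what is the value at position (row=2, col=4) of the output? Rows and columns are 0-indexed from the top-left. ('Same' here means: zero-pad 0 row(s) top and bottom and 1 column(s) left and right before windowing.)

The receptive field on the zero-padded input at this output position is [-3 3 -7]. Elementwise product with the kernel and sum: 3·1 + -7·1.

-4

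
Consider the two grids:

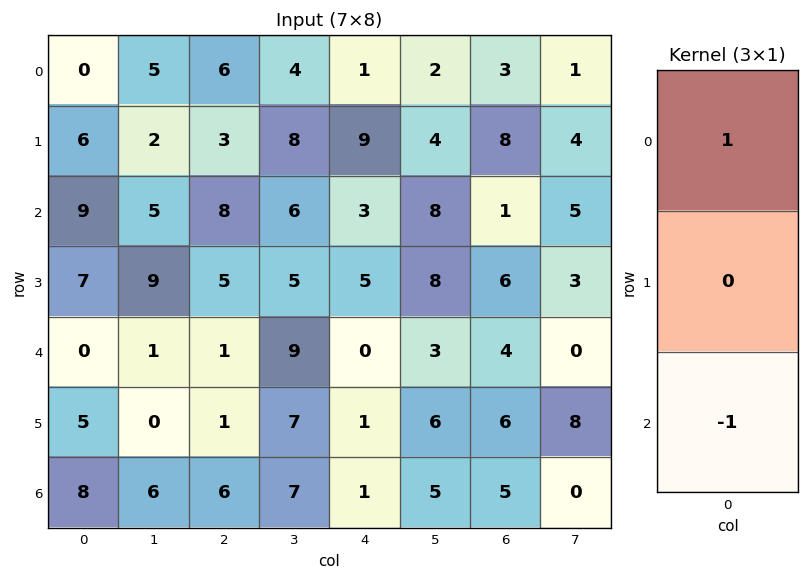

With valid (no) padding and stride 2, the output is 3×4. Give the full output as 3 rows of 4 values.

Output[0,0]: The receptive field on the input at this output position is [0 / 6 / 9]. Elementwise product with the kernel and sum: 0·1 + 9·-1.
Output[0,1]: The receptive field on the input at this output position is [6 / 3 / 8]. Elementwise product with the kernel and sum: 6·1 + 8·-1.

-9 -2 -2 2
9 7 3 -3
-8 -5 -1 -1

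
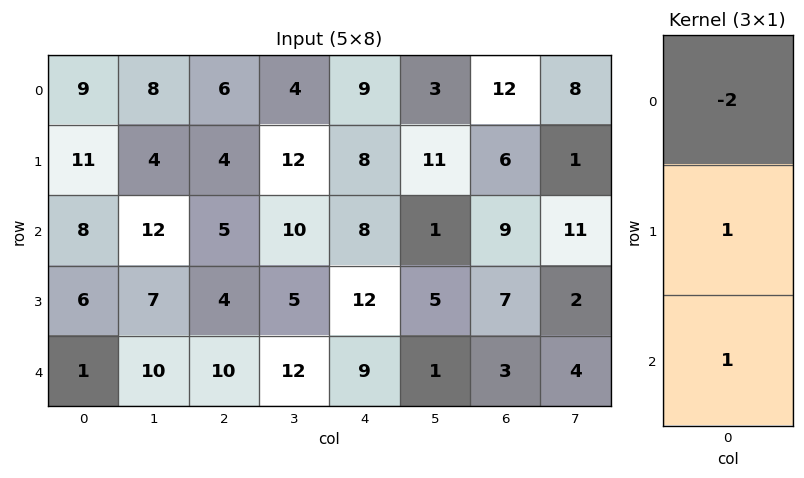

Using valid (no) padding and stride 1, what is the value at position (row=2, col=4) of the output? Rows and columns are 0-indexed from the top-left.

5

The receptive field on the input at this output position is [8 / 12 / 9]. Elementwise product with the kernel and sum: 8·-2 + 12·1 + 9·1.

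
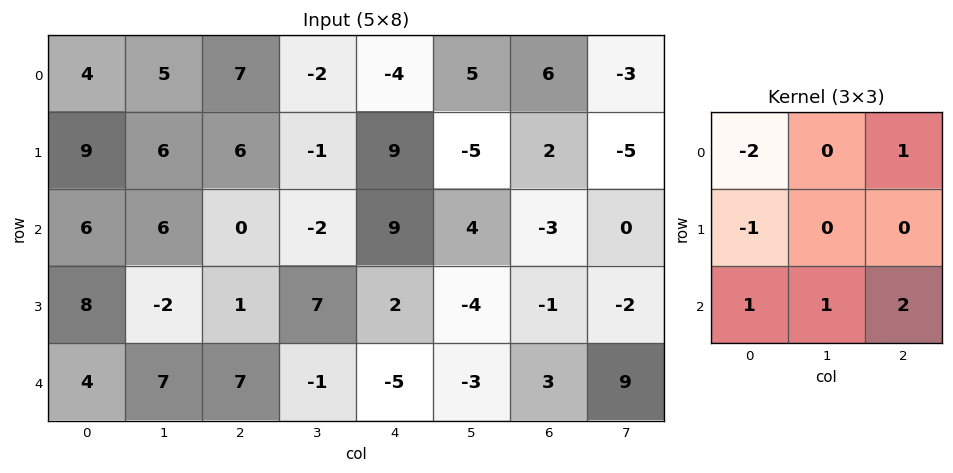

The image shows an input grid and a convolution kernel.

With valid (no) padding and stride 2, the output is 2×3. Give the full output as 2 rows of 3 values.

2 -8 12
5 4 -25

Output[0,0]: The receptive field on the input at this output position is [4 5 7 / 9 6 6 / 6 6 0]. Elementwise product with the kernel and sum: 4·-2 + 7·1 + 9·-1 + 6·1 + 6·1 + 0·2.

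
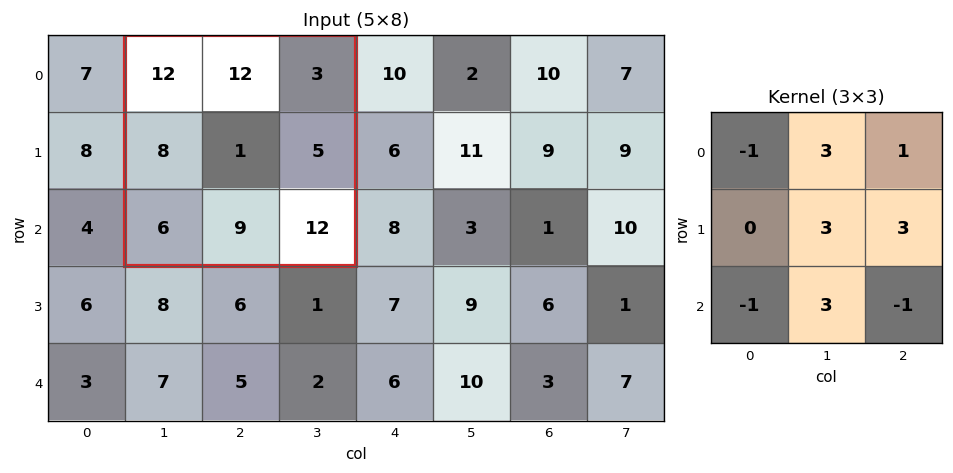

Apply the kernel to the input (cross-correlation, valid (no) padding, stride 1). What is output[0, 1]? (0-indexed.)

54

The receptive field on the input at this output position is [12 12 3 / 8 1 5 / 6 9 12]. Elementwise product with the kernel and sum: 12·-1 + 12·3 + 3·1 + 1·3 + 5·3 + 6·-1 + 9·3 + 12·-1.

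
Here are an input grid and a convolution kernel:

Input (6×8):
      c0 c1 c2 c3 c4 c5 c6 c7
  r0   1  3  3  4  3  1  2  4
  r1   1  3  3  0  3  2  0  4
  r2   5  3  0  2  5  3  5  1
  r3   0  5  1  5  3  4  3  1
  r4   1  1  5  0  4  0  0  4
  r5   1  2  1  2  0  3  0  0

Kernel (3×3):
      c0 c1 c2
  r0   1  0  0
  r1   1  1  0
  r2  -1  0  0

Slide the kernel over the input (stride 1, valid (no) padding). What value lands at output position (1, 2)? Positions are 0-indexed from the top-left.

4

The receptive field on the input at this output position is [3 0 3 / 0 2 5 / 1 5 3]. Elementwise product with the kernel and sum: 3·1 + 0·1 + 2·1 + 1·-1.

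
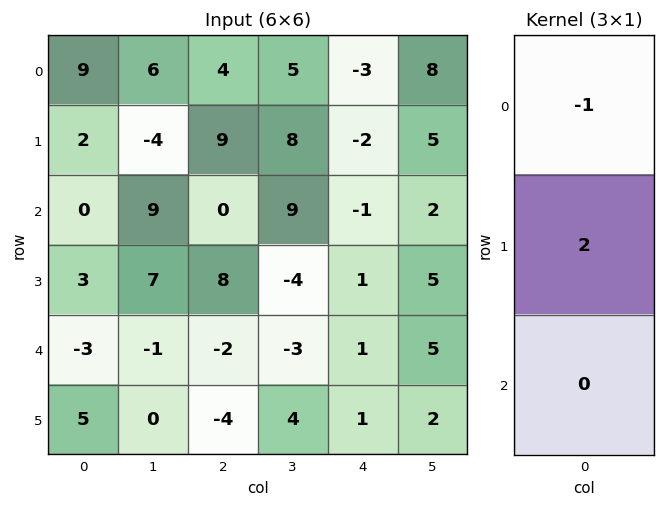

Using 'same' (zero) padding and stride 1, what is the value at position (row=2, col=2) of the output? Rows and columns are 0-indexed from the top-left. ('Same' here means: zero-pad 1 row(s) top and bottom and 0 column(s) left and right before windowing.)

-9

The receptive field on the zero-padded input at this output position is [9 / 0 / 8]. Elementwise product with the kernel and sum: 9·-1 + 0·2.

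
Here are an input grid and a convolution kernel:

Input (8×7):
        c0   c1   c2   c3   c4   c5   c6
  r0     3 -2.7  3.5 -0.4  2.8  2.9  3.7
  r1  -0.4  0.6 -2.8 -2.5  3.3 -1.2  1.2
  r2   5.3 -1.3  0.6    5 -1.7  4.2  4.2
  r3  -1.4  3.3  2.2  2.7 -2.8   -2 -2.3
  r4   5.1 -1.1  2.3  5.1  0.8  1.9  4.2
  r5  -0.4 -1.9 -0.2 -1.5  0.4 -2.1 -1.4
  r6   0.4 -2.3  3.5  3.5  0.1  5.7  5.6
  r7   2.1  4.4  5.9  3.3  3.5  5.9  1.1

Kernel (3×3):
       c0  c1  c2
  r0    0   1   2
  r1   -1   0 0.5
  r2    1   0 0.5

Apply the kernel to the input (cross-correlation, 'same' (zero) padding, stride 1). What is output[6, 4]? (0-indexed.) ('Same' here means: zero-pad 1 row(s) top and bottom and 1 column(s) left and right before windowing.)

1.8

The receptive field on the zero-padded input at this output position is [-1.5 0.4 -2.1 / 3.5 0.1 5.7 / 3.3 3.5 5.9]. Elementwise product with the kernel and sum: 0.4·1 + -2.1·2 + 3.5·-1 + 5.7·0.5 + 3.3·1 + 5.9·0.5.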